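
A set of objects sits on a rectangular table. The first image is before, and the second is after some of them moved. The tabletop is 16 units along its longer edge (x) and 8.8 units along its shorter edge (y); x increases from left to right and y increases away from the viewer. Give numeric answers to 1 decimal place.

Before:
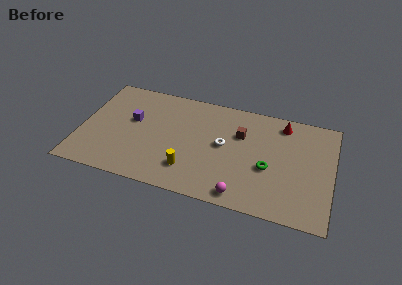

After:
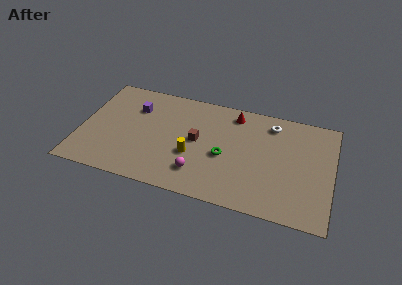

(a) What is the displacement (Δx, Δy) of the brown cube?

(-2.7, -1.3)

The brown cube was at about (10.1, 5.9) and moved to about (7.4, 4.6).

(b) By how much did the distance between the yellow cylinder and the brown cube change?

-3.5

Before: roughly 4.8 units apart; after: 1.3. That's 3.5 units closer together.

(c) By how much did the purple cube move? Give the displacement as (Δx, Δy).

(0.1, 1.1)

The purple cube started near (3.2, 5.2) and ended near (3.3, 6.3).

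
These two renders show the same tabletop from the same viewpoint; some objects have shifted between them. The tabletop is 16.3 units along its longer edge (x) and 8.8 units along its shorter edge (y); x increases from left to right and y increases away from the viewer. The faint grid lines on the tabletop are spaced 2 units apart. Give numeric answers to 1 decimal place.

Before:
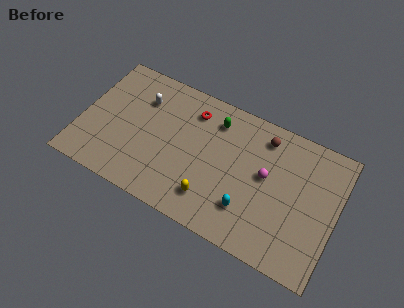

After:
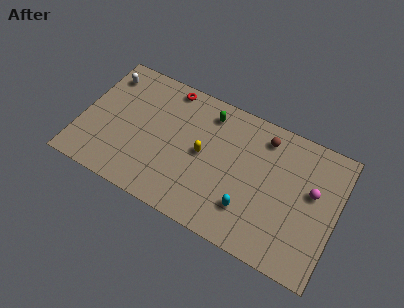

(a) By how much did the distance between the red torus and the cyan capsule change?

+1.8

The distance was about 6.3 in the first image and 8.1 in the second, so they moved 1.8 units further apart.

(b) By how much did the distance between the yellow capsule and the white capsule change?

+0.4

They were about 6.8 units apart before and 7.2 after — 0.4 units further apart.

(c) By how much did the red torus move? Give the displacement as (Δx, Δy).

(-1.7, 0.9)

The red torus started near (6.8, 7.0) and ended near (5.1, 7.9).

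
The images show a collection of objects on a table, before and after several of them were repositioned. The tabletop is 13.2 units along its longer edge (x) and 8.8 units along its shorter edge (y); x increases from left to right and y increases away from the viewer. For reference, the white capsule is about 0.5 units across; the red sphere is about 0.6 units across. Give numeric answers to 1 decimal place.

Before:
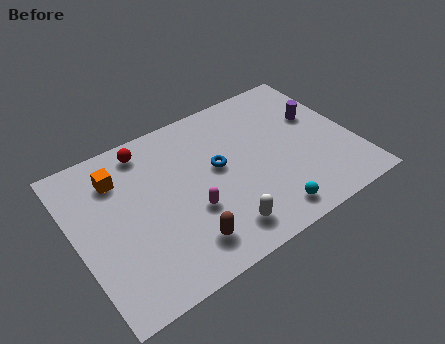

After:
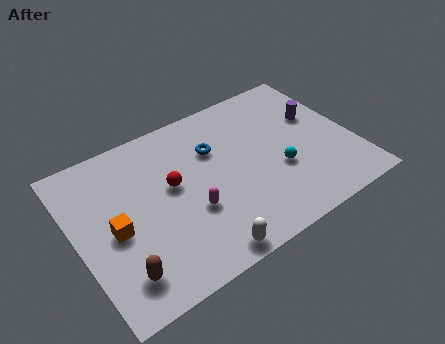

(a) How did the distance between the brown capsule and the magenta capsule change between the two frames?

+2.3

They were about 1.6 units apart before and 3.9 after — 2.3 units further apart.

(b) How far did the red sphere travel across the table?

2.7

The red sphere was near (3.8, 7.6) before and (4.6, 5.0) after, so it travelled √(0.8² + 2.6²) ≈ 2.7 units.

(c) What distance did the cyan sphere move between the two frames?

2.3

From (8.5, 1.2) to (9.5, 3.3), the cyan sphere covered √(1.0² + 2.1²) ≈ 2.3 units.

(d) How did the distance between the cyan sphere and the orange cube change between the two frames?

-0.5

They were about 8.3 units apart before and 7.8 after — 0.5 units closer together.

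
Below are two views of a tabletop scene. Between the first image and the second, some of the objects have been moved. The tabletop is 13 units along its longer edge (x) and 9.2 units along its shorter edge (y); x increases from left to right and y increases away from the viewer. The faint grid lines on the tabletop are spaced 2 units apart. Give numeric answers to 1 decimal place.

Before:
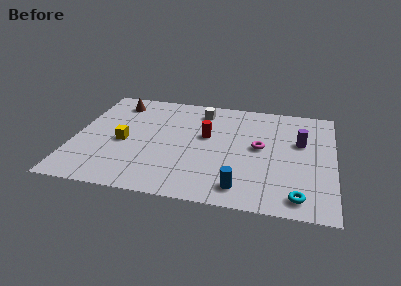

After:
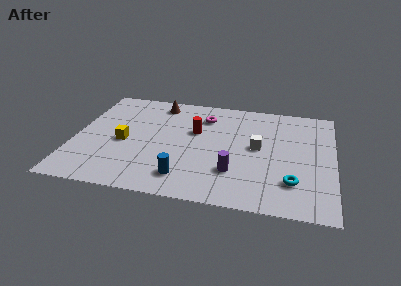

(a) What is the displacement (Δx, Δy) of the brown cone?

(2.1, 0.3)

From the two frames, the brown cone sits at roughly (1.9, 7.6) before and (4.0, 7.9) after.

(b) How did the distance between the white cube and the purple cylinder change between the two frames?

-2.9

The distance was about 5.4 in the first image and 2.5 in the second, so they moved 2.9 units closer together.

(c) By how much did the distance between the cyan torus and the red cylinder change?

-0.3

They were about 6.3 units apart before and 6.0 after — 0.3 units closer together.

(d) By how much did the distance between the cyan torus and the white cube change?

-5.0

They were about 8.2 units apart before and 3.2 after — 5.0 units closer together.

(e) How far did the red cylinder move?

0.7

The red cylinder moved from about (6.6, 5.4) to (6.0, 5.7), a distance of √(0.6² + 0.3²) ≈ 0.7.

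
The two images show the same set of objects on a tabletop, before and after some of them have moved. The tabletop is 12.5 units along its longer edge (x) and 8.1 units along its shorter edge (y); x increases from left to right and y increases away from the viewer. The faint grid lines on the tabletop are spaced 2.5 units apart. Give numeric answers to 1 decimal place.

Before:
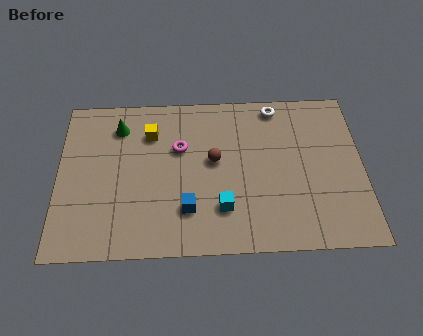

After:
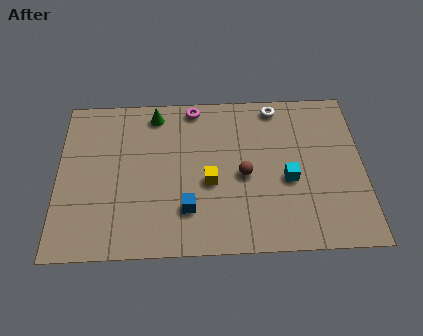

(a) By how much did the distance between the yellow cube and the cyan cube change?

-1.7

The distance was about 4.9 in the first image and 3.2 in the second, so they moved 1.7 units closer together.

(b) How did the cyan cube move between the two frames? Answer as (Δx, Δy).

(2.7, 1.3)

The cyan cube started near (6.7, 2.1) and ended near (9.4, 3.4).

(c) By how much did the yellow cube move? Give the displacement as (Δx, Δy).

(2.4, -2.6)

The yellow cube started near (3.8, 6.0) and ended near (6.2, 3.4).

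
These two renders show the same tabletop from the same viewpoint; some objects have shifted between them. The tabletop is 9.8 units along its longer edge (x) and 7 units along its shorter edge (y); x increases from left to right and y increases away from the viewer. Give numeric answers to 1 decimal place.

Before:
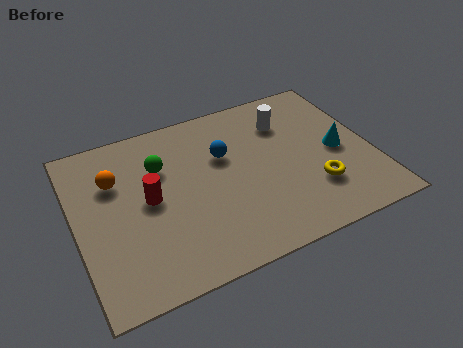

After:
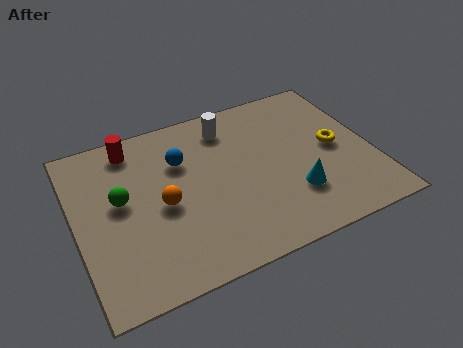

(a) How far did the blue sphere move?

1.4

From (5.0, 4.5) to (3.6, 4.8), the blue sphere covered √(1.4² + 0.3²) ≈ 1.4 units.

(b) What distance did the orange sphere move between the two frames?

2.1

The orange sphere was near (1.4, 4.8) before and (2.8, 3.2) after, so it travelled √(1.4² + 1.6²) ≈ 2.1 units.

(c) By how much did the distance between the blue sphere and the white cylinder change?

-0.4

Before: roughly 2.3 units apart; after: 1.9. That's 0.4 units closer together.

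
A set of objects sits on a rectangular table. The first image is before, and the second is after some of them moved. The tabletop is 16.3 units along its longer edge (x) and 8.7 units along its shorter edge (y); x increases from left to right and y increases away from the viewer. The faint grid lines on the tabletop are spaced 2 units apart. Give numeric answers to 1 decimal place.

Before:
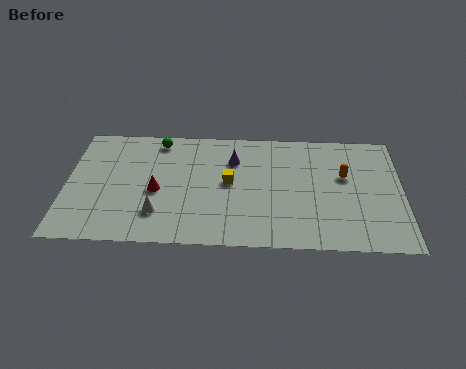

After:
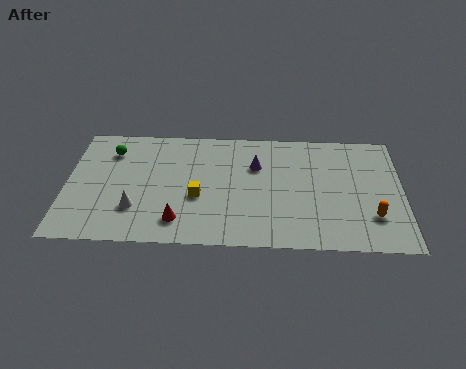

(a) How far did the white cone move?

1.1

The white cone moved from about (4.5, 2.2) to (3.4, 2.5), a distance of √(1.1² + 0.3²) ≈ 1.1.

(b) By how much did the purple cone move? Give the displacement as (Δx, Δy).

(1.1, -0.4)

From the two frames, the purple cone sits at roughly (8.1, 6.3) before and (9.2, 5.9) after.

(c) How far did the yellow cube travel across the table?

1.9

The yellow cube moved from about (7.9, 4.6) to (6.4, 3.5), a distance of √(1.5² + 1.1²) ≈ 1.9.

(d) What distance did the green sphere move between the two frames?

2.5

The green sphere moved from about (4.4, 7.6) to (2.1, 6.7), a distance of √(2.3² + 0.9²) ≈ 2.5.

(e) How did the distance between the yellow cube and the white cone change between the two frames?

-1.0

The distance was about 4.2 in the first image and 3.2 in the second, so they moved 1.0 units closer together.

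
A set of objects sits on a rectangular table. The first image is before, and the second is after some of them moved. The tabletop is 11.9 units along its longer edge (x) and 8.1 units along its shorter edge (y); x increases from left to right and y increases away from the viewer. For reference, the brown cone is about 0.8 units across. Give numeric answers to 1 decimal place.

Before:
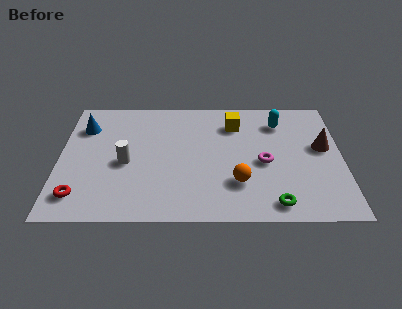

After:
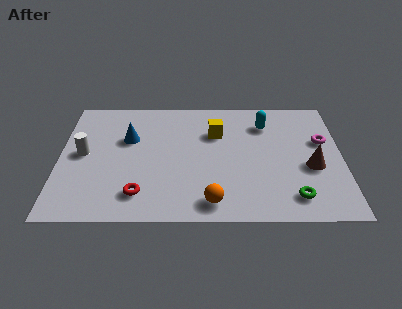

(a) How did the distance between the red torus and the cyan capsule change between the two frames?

-2.7

They were about 9.7 units apart before and 7.0 after — 2.7 units closer together.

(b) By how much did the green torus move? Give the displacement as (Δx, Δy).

(0.8, 0.4)

The green torus started near (9.0, 1.0) and ended near (9.8, 1.4).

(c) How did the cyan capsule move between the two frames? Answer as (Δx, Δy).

(-0.6, -0.1)

From the two frames, the cyan capsule sits at roughly (9.3, 6.3) before and (8.7, 6.2) after.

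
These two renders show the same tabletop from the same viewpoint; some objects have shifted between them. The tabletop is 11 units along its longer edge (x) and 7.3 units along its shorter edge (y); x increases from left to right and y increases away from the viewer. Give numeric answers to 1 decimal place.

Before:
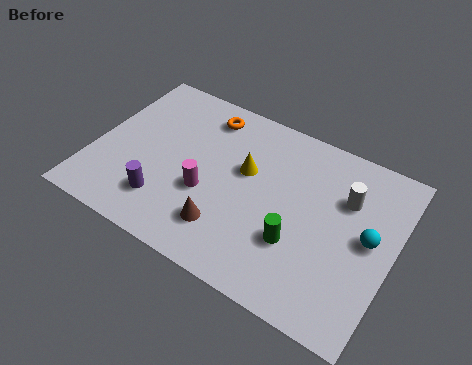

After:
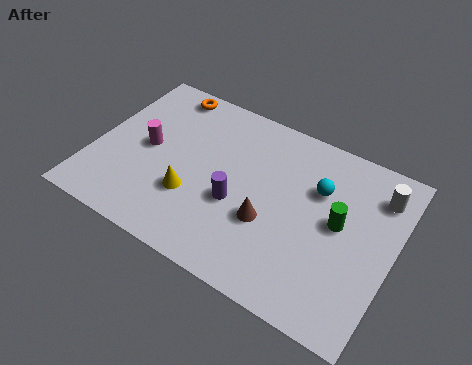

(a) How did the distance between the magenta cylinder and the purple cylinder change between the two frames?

+1.8

They were about 1.8 units apart before and 3.6 after — 1.8 units further apart.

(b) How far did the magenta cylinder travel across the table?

2.6

From (4.3, 2.8) to (1.9, 3.7), the magenta cylinder covered √(2.4² + 0.9²) ≈ 2.6 units.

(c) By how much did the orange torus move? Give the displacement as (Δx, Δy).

(-1.6, 0.4)

The orange torus started near (3.7, 6.1) and ended near (2.1, 6.5).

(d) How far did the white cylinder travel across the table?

1.3

The white cylinder moved from about (9.1, 5.0) to (10.2, 5.7), a distance of √(1.1² + 0.7²) ≈ 1.3.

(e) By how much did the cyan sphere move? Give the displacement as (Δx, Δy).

(-2.0, 1.1)

The cyan sphere was at about (10.1, 3.8) and moved to about (8.1, 4.9).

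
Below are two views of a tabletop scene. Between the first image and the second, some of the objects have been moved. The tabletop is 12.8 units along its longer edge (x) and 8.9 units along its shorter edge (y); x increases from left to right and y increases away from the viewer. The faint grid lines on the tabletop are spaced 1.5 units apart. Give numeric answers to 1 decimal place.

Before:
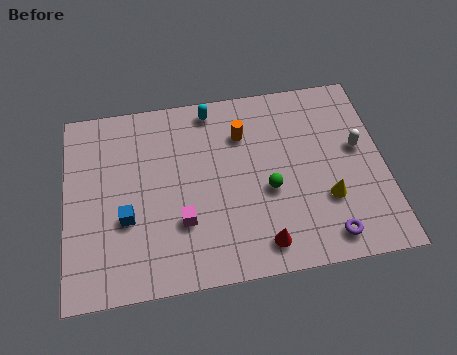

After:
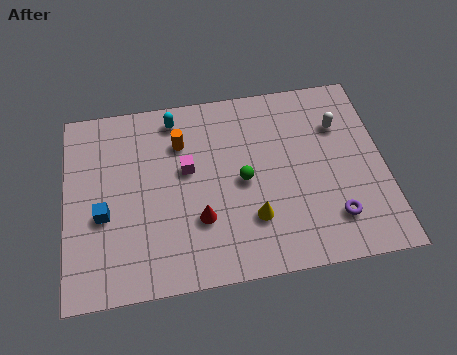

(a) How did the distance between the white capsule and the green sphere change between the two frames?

+0.5

Before: roughly 4.0 units apart; after: 4.5. That's 0.5 units further apart.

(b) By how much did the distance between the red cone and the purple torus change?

+2.8

They were about 2.6 units apart before and 5.4 after — 2.8 units further apart.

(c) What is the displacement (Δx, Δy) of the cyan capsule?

(-1.5, -0.2)

The cyan capsule was at about (6.0, 7.9) and moved to about (4.5, 7.7).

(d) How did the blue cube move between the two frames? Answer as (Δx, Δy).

(-0.9, 0.3)

From the two frames, the blue cube sits at roughly (2.4, 3.3) before and (1.5, 3.6) after.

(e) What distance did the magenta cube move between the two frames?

2.4

The magenta cube was near (4.6, 2.8) before and (4.9, 5.2) after, so it travelled √(0.3² + 2.4²) ≈ 2.4 units.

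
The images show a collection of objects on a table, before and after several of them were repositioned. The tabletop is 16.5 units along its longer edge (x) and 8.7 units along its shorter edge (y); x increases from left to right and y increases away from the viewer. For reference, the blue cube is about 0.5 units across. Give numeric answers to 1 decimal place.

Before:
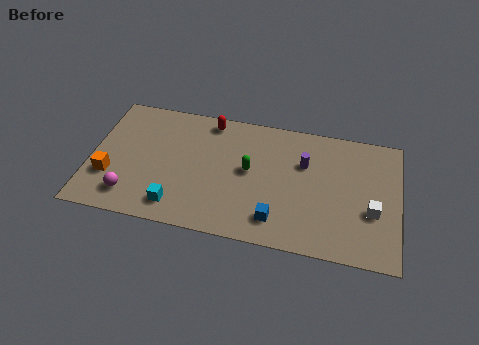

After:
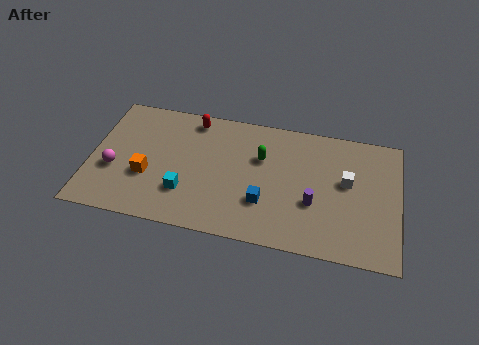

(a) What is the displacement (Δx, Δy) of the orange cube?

(2.0, 0.4)

From the two frames, the orange cube sits at roughly (1.1, 2.8) before and (3.1, 3.2) after.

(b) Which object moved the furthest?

the purple cylinder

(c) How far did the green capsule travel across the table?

1.2

The green capsule moved from about (8.5, 4.7) to (9.1, 5.7), a distance of √(0.6² + 1.0²) ≈ 1.2.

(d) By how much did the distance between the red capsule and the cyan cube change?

-1.3

They were about 6.4 units apart before and 5.1 after — 1.3 units closer together.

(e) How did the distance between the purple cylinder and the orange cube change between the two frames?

-1.8

They were about 10.7 units apart before and 8.9 after — 1.8 units closer together.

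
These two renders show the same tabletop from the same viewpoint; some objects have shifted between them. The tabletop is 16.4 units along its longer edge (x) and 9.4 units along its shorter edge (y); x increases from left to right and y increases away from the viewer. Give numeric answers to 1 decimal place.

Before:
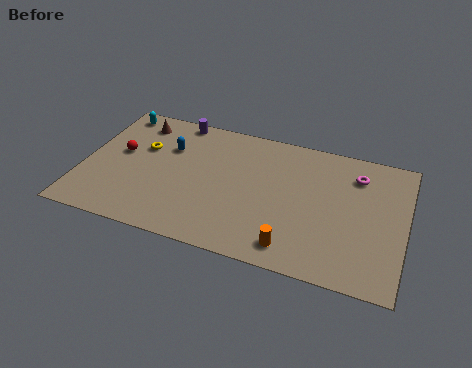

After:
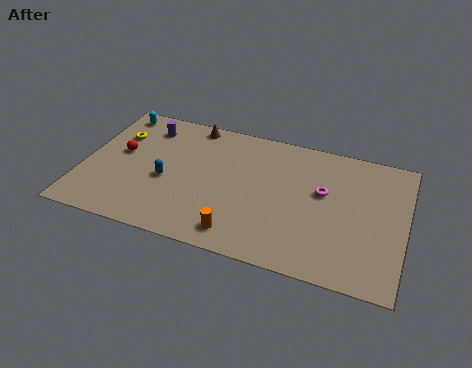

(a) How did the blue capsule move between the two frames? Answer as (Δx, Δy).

(0.1, -2.4)

The blue capsule was at about (4.2, 6.4) and moved to about (4.3, 4.0).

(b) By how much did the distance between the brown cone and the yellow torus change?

+2.3

Before: roughly 1.9 units apart; after: 4.2. That's 2.3 units further apart.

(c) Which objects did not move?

the red sphere and the cyan capsule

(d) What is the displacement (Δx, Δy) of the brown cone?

(2.8, 0.7)

The brown cone was at about (2.4, 7.8) and moved to about (5.2, 8.5).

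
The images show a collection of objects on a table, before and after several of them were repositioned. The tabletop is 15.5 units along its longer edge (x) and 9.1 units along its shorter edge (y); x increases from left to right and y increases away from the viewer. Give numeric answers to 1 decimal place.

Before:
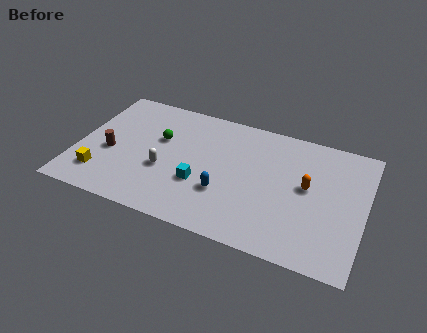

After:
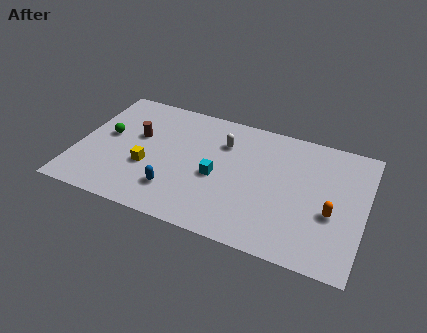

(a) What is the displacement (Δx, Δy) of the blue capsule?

(-2.6, -0.8)

The blue capsule started near (8.1, 3.0) and ended near (5.5, 2.2).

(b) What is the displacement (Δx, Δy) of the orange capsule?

(1.4, -1.4)

From the two frames, the orange capsule sits at roughly (12.4, 5.0) before and (13.8, 3.6) after.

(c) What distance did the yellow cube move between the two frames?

2.8

The yellow cube moved from about (1.5, 2.0) to (3.9, 3.4), a distance of √(2.4² + 1.4²) ≈ 2.8.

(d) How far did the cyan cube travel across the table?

1.1

The cyan cube moved from about (6.8, 3.2) to (7.6, 4.0), a distance of √(0.8² + 0.8²) ≈ 1.1.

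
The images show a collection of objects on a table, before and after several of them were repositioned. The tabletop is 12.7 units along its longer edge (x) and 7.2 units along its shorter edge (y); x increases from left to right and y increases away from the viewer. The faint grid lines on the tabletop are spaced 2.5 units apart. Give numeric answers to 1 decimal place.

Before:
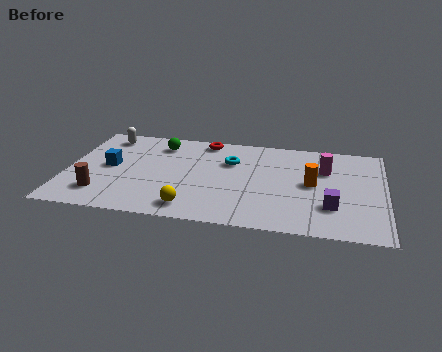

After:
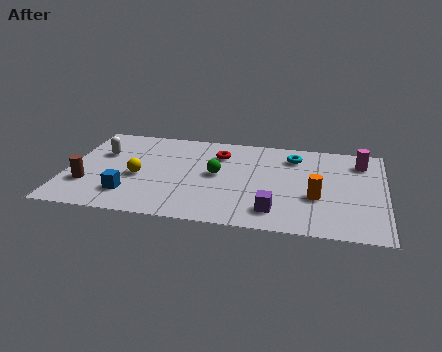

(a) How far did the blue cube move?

2.2

The blue cube was near (1.7, 3.7) before and (2.6, 1.7) after, so it travelled √(0.9² + 2.0²) ≈ 2.2 units.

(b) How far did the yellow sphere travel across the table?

3.0

From (5.1, 1.1) to (2.9, 3.1), the yellow sphere covered √(2.2² + 2.0²) ≈ 3.0 units.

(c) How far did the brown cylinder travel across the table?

0.8

From (1.5, 1.6) to (0.9, 2.2), the brown cylinder covered √(0.6² + 0.6²) ≈ 0.8 units.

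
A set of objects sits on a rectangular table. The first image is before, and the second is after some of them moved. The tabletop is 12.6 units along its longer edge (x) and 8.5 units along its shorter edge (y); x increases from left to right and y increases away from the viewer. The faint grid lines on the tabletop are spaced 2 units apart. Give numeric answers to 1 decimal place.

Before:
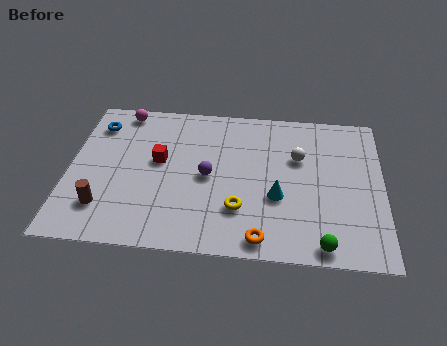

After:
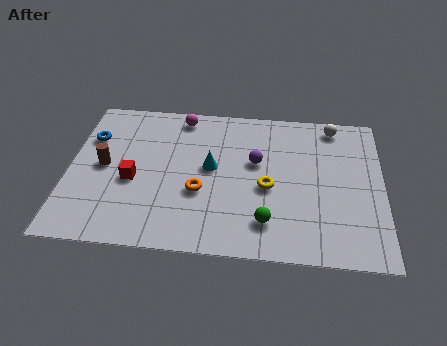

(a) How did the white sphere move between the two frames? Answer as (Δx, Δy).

(1.4, 2.0)

The white sphere started near (9.2, 5.5) and ended near (10.6, 7.5).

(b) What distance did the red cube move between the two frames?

1.6

The red cube was near (3.6, 4.8) before and (2.6, 3.6) after, so it travelled √(1.0² + 1.2²) ≈ 1.6 units.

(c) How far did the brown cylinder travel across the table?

2.3

The brown cylinder was near (1.5, 2.0) before and (1.4, 4.3) after, so it travelled √(0.1² + 2.3²) ≈ 2.3 units.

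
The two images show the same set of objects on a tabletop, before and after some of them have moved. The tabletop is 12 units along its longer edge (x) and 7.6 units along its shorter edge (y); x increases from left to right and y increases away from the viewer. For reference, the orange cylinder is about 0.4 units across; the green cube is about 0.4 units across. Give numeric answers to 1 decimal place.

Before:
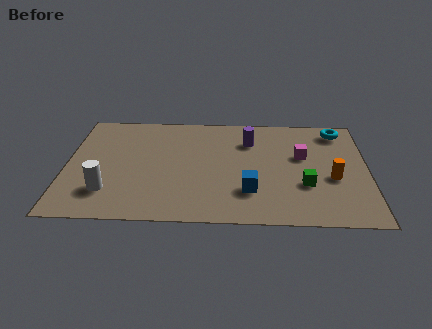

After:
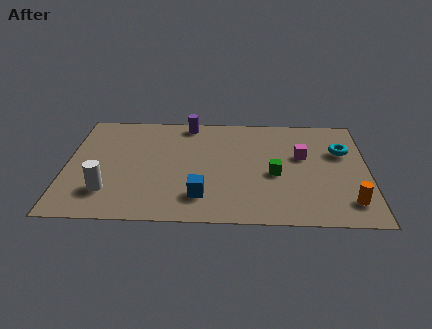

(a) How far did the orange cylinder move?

1.7

The orange cylinder moved from about (10.6, 3.1) to (11.2, 1.5), a distance of √(0.6² + 1.6²) ≈ 1.7.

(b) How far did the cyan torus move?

1.5

From (10.9, 6.5) to (11.0, 5.0), the cyan torus covered √(0.1² + 1.5²) ≈ 1.5 units.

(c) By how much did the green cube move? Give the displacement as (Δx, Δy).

(-1.2, 0.7)

The green cube was at about (9.5, 2.6) and moved to about (8.3, 3.3).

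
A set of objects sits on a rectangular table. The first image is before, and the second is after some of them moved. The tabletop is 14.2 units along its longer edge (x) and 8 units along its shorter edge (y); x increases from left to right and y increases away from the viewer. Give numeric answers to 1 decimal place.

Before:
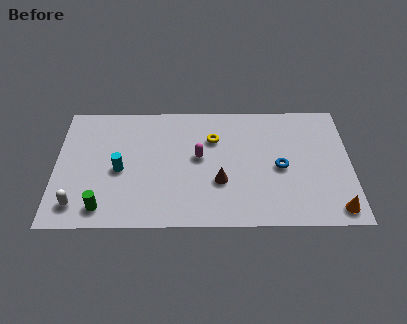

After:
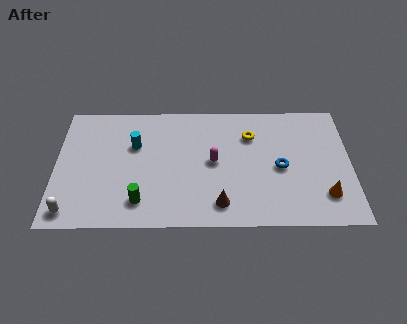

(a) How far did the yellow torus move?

1.8

The yellow torus moved from about (7.6, 5.6) to (9.4, 5.8), a distance of √(1.8² + 0.2²) ≈ 1.8.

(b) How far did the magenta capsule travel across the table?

0.8

The magenta capsule was near (6.9, 4.4) before and (7.6, 4.1) after, so it travelled √(0.7² + 0.3²) ≈ 0.8 units.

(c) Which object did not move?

the blue torus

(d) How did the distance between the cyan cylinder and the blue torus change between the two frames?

-0.5

They were about 7.7 units apart before and 7.2 after — 0.5 units closer together.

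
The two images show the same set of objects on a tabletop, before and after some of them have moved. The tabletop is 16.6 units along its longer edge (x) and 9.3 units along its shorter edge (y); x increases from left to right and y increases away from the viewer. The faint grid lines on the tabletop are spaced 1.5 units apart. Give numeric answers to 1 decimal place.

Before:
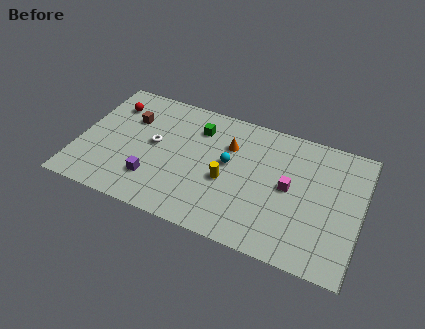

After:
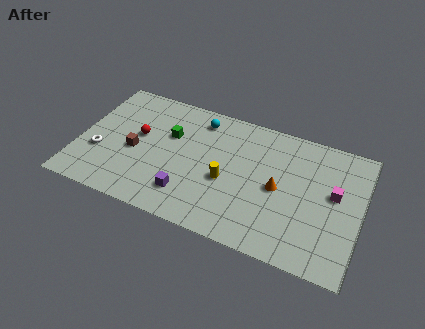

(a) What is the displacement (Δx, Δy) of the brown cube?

(0.5, -2.3)

The brown cube started near (2.8, 6.4) and ended near (3.3, 4.1).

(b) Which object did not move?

the yellow cylinder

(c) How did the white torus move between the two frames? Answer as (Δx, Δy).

(-3.1, -1.7)

The white torus started near (4.4, 5.0) and ended near (1.3, 3.3).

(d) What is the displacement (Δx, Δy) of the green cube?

(-1.6, -1.1)

The green cube was at about (6.8, 7.1) and moved to about (5.2, 6.0).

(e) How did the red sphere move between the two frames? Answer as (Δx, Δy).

(1.8, -1.8)

The red sphere started near (1.6, 7.1) and ended near (3.4, 5.3).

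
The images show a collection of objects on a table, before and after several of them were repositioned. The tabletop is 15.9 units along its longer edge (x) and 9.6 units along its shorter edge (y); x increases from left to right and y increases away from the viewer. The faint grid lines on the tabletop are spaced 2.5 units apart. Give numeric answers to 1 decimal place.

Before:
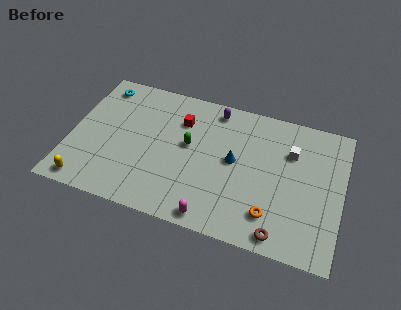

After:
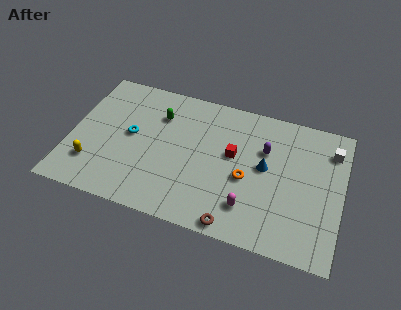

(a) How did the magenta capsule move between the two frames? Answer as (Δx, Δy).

(2.0, 1.3)

The magenta capsule started near (8.7, 0.9) and ended near (10.7, 2.2).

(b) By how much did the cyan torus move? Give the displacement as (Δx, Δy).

(2.1, -3.1)

The cyan torus started near (1.4, 8.2) and ended near (3.5, 5.1).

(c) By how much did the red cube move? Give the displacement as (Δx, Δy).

(3.2, -1.5)

The red cube was at about (6.3, 7.0) and moved to about (9.5, 5.5).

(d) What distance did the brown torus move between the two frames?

2.6

The brown torus was near (12.6, 1.0) before and (10.0, 0.8) after, so it travelled √(2.6² + 0.2²) ≈ 2.6 units.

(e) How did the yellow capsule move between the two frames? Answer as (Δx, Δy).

(0.2, 1.4)

From the two frames, the yellow capsule sits at roughly (1.3, 1.0) before and (1.5, 2.4) after.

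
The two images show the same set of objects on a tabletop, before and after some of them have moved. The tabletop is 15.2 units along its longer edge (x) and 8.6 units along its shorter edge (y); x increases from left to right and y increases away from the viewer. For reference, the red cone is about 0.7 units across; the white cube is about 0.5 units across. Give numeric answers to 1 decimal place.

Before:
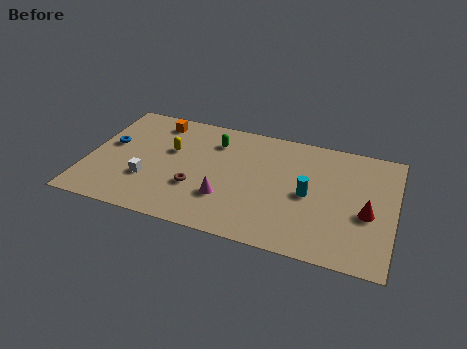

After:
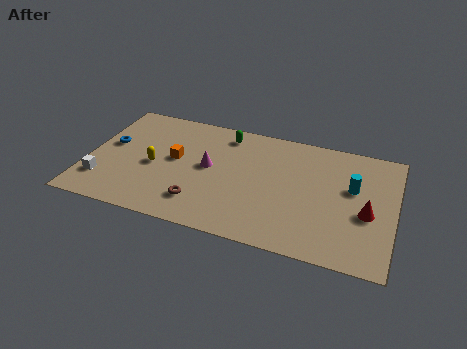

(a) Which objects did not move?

the red cone and the blue torus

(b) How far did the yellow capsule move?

1.6

From (4.0, 5.3) to (3.3, 3.9), the yellow capsule covered √(0.7² + 1.4²) ≈ 1.6 units.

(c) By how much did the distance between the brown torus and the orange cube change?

-1.8

Before: roughly 5.0 units apart; after: 3.2. That's 1.8 units closer together.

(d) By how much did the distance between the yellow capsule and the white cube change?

+0.3

The distance was about 2.7 in the first image and 3.0 in the second, so they moved 0.3 units further apart.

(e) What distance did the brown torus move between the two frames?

1.0

The brown torus moved from about (5.5, 2.9) to (5.8, 1.9), a distance of √(0.3² + 1.0²) ≈ 1.0.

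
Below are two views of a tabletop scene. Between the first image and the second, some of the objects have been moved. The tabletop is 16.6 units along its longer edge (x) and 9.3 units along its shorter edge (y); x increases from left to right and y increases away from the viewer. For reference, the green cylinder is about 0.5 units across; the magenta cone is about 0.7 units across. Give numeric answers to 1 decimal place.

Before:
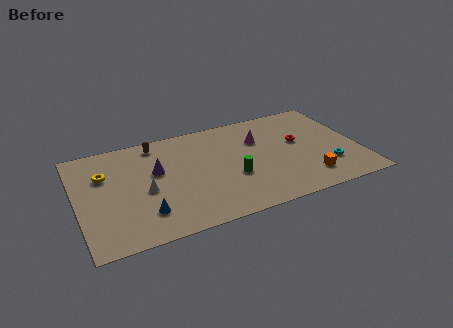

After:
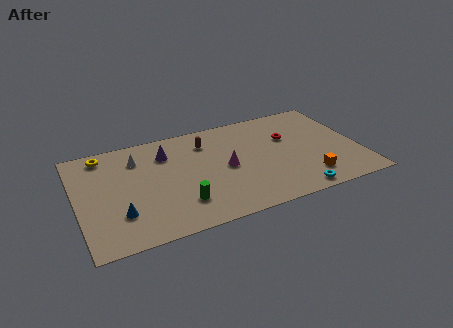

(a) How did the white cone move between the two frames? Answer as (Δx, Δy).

(-0.2, 3.0)

The white cone started near (3.9, 4.1) and ended near (3.7, 7.1).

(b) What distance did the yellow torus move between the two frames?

1.8

The yellow torus was near (1.7, 6.3) before and (1.8, 8.1) after, so it travelled √(0.1² + 1.8²) ≈ 1.8 units.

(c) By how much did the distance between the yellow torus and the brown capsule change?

+2.4

The distance was about 3.7 in the first image and 6.1 in the second, so they moved 2.4 units further apart.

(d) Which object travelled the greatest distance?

the green cylinder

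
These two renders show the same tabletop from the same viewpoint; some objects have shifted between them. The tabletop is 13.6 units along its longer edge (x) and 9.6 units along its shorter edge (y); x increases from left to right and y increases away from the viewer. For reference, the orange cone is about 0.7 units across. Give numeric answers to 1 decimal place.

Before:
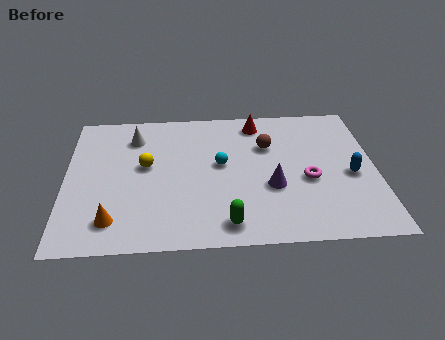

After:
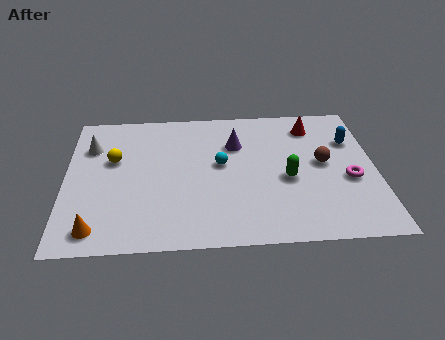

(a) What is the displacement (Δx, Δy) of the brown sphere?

(2.4, -1.4)

The brown sphere was at about (8.9, 6.5) and moved to about (11.3, 5.1).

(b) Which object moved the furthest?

the green capsule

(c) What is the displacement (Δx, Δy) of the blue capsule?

(0.1, 2.4)

From the two frames, the blue capsule sits at roughly (12.5, 4.2) before and (12.6, 6.6) after.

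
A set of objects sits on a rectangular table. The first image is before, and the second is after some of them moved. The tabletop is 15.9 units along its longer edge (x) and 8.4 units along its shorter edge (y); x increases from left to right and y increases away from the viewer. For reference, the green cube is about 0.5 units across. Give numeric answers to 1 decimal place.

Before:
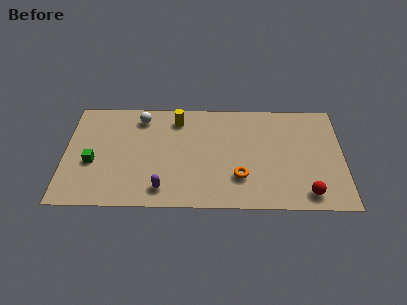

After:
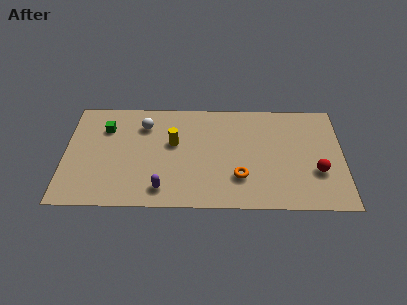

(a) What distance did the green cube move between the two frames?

2.8

From (1.6, 3.4) to (2.3, 6.1), the green cube covered √(0.7² + 2.7²) ≈ 2.8 units.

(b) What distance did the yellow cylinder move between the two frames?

1.9

From (6.4, 6.9) to (6.2, 5.0), the yellow cylinder covered √(0.2² + 1.9²) ≈ 1.9 units.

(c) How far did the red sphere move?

1.8

The red sphere was near (13.8, 1.2) before and (14.4, 2.9) after, so it travelled √(0.6² + 1.7²) ≈ 1.8 units.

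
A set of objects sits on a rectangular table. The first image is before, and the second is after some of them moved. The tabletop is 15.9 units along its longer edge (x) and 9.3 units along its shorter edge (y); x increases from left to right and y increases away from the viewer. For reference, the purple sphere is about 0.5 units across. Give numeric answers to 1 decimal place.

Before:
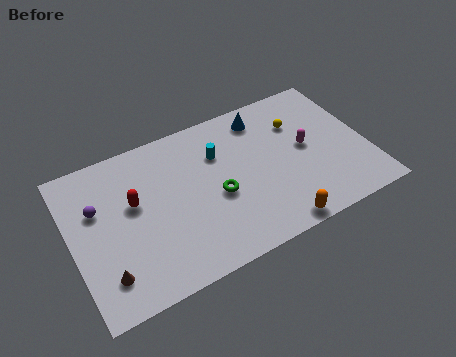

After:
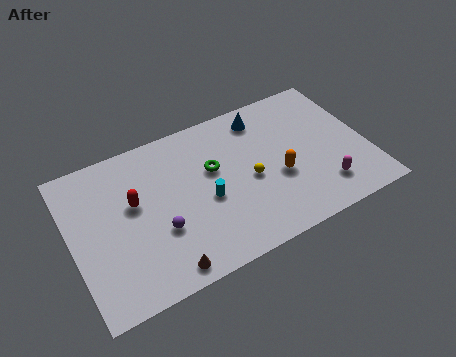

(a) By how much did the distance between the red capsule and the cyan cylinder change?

-0.8

The distance was about 4.8 in the first image and 4.0 in the second, so they moved 0.8 units closer together.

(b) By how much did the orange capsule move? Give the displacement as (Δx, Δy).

(0.6, 2.9)

The orange capsule was at about (10.4, 0.8) and moved to about (11.0, 3.7).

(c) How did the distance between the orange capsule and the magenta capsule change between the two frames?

-1.9

They were about 4.7 units apart before and 2.8 after — 1.9 units closer together.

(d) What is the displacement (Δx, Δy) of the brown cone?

(2.9, -1.0)

The brown cone started near (1.5, 2.0) and ended near (4.4, 1.0).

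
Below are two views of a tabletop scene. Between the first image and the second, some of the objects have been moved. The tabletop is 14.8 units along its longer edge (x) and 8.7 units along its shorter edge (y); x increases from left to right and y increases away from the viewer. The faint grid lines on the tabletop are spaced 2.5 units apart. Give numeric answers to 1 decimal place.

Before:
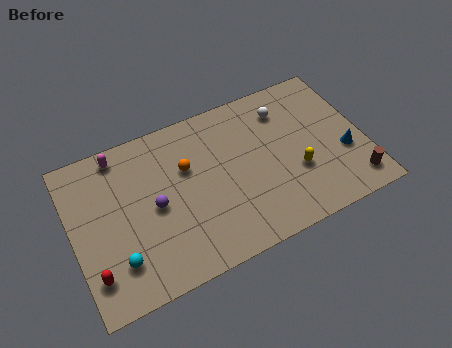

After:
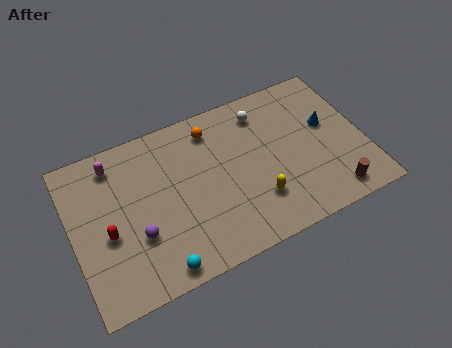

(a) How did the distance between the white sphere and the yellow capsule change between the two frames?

+1.1

Before: roughly 3.7 units apart; after: 4.8. That's 1.1 units further apart.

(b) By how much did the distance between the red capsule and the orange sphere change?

+0.4

Before: roughly 6.3 units apart; after: 6.7. That's 0.4 units further apart.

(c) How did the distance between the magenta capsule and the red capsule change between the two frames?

-2.4

Before: roughly 6.1 units apart; after: 3.7. That's 2.4 units closer together.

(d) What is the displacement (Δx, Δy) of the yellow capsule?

(-2.1, -0.7)

The yellow capsule started near (11.2, 3.1) and ended near (9.1, 2.4).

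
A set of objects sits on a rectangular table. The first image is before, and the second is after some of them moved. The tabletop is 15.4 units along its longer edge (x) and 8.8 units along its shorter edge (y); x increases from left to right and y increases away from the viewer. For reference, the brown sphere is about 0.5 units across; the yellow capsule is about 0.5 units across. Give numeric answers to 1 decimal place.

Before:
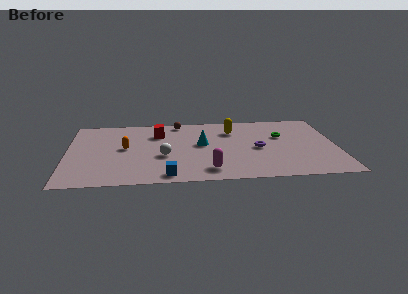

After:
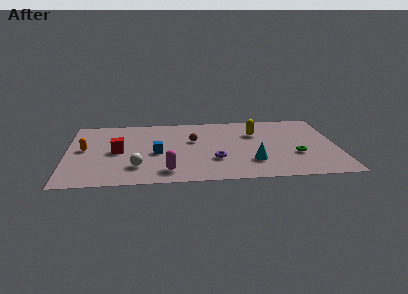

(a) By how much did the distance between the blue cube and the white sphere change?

-0.5

The distance was about 2.5 in the first image and 2.0 in the second, so they moved 0.5 units closer together.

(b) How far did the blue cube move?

3.0

The blue cube moved from about (5.7, 1.0) to (5.1, 3.9), a distance of √(0.6² + 2.9²) ≈ 3.0.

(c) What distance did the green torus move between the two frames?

2.6

The green torus was near (12.3, 5.6) before and (13.0, 3.1) after, so it travelled √(0.7² + 2.5²) ≈ 2.6 units.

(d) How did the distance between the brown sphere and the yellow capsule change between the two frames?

+0.3

They were about 3.4 units apart before and 3.7 after — 0.3 units further apart.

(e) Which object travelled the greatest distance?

the cyan cone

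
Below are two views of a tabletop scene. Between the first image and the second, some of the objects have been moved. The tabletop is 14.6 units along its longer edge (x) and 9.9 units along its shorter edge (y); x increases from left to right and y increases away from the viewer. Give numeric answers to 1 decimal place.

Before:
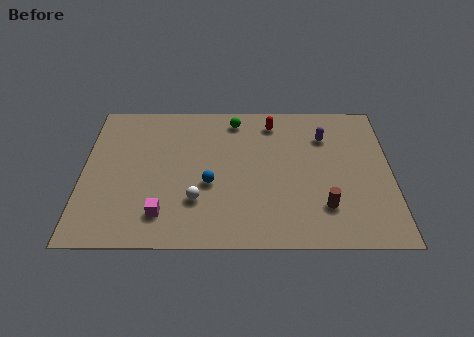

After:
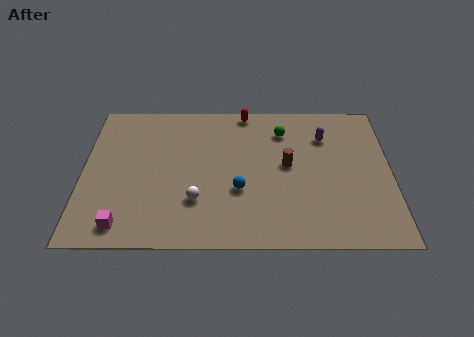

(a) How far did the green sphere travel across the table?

2.4

The green sphere moved from about (7.2, 8.5) to (9.5, 7.7), a distance of √(2.3² + 0.8²) ≈ 2.4.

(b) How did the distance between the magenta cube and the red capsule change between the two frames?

+1.5

Before: roughly 8.2 units apart; after: 9.7. That's 1.5 units further apart.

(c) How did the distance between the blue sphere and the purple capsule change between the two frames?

-0.9

The distance was about 6.4 in the first image and 5.5 in the second, so they moved 0.9 units closer together.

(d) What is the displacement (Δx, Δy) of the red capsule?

(-1.3, 0.8)

The red capsule was at about (9.0, 8.3) and moved to about (7.7, 9.1).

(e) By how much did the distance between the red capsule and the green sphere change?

+0.5

The distance was about 1.8 in the first image and 2.3 in the second, so they moved 0.5 units further apart.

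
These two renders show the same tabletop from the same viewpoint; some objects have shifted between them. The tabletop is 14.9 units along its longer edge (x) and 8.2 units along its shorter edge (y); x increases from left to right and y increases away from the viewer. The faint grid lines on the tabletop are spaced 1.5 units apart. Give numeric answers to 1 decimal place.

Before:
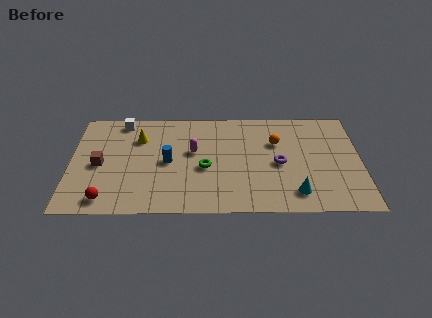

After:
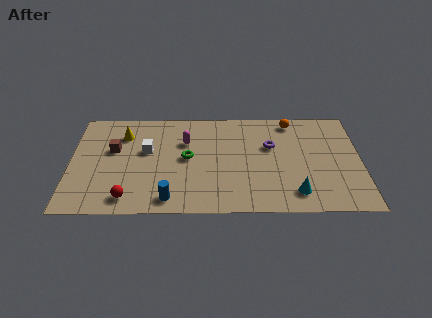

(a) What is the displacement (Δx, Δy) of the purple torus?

(-0.4, 1.4)

From the two frames, the purple torus sits at roughly (10.7, 3.8) before and (10.3, 5.2) after.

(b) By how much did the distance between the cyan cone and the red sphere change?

-1.1

Before: roughly 9.6 units apart; after: 8.5. That's 1.1 units closer together.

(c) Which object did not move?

the cyan cone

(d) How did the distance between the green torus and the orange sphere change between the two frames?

+1.9

Before: roughly 4.2 units apart; after: 6.1. That's 1.9 units further apart.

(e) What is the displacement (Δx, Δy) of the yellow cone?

(-0.8, 0.3)

From the two frames, the yellow cone sits at roughly (3.5, 5.9) before and (2.7, 6.2) after.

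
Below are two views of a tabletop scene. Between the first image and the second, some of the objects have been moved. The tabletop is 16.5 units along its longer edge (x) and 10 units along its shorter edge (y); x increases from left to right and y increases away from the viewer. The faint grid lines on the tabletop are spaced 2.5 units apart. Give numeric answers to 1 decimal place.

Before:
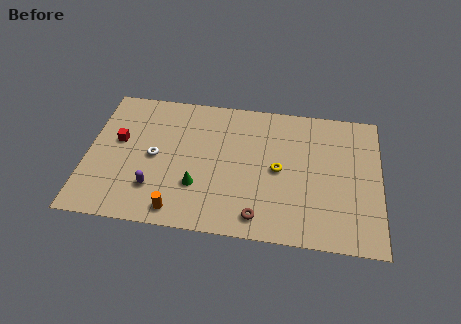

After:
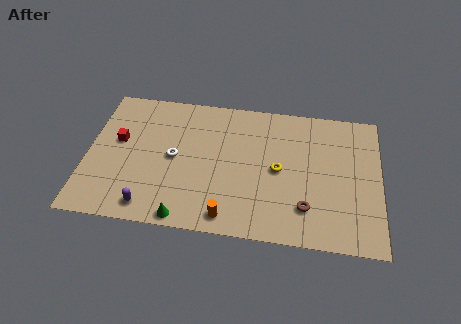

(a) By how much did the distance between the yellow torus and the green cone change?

+1.7

Before: roughly 4.8 units apart; after: 6.5. That's 1.7 units further apart.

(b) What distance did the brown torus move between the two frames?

2.8

The brown torus moved from about (9.8, 1.4) to (12.4, 2.4), a distance of √(2.6² + 1.0²) ≈ 2.8.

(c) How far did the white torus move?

1.1

The white torus moved from about (3.8, 4.9) to (4.9, 5.0), a distance of √(1.1² + 0.1²) ≈ 1.1.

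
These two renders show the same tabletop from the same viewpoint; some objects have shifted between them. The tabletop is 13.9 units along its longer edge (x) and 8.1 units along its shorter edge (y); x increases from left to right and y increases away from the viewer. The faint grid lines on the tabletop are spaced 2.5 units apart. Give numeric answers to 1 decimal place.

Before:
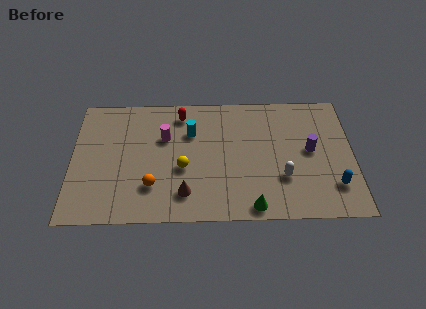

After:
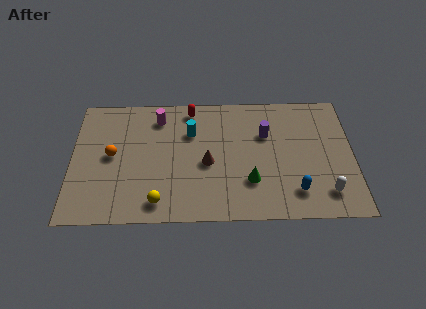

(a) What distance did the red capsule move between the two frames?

0.6

From (5.4, 6.8) to (5.9, 7.1), the red capsule covered √(0.5² + 0.3²) ≈ 0.6 units.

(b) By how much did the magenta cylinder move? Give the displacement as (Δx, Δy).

(-0.3, 1.3)

From the two frames, the magenta cylinder sits at roughly (4.6, 5.3) before and (4.3, 6.6) after.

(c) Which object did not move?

the cyan cylinder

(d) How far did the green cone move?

1.6

The green cone moved from about (8.9, 0.8) to (8.8, 2.4), a distance of √(0.1² + 1.6²) ≈ 1.6.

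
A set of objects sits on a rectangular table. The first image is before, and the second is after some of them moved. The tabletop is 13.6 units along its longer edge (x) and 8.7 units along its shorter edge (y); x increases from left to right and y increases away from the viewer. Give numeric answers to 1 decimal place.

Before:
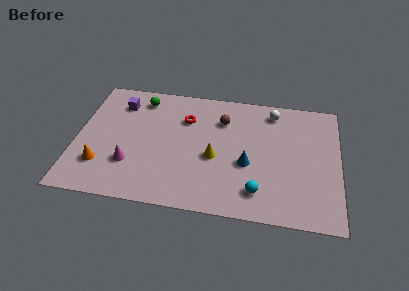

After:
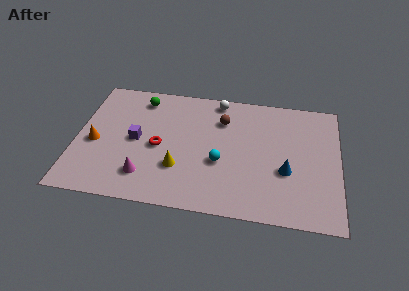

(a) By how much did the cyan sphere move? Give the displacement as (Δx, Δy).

(-2.0, 1.7)

From the two frames, the cyan sphere sits at roughly (9.5, 1.7) before and (7.5, 3.4) after.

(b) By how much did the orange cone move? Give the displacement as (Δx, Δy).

(-0.4, 1.5)

From the two frames, the orange cone sits at roughly (1.4, 2.3) before and (1.0, 3.8) after.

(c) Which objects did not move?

the brown sphere and the green sphere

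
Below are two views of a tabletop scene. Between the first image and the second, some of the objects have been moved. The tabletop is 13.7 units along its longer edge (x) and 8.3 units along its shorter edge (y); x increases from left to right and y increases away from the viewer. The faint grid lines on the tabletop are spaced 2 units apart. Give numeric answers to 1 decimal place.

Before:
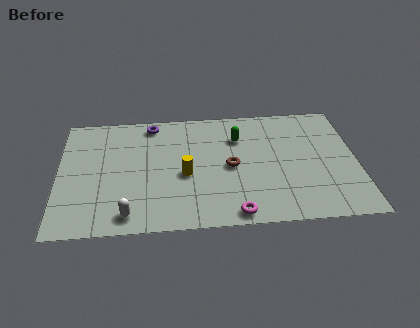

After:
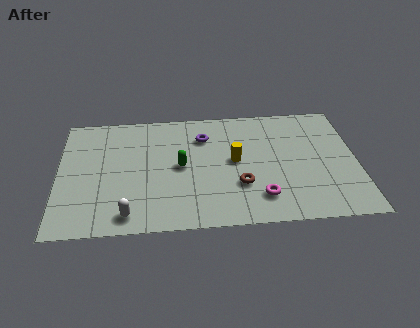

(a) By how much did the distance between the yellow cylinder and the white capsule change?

+2.3

They were about 3.6 units apart before and 5.9 after — 2.3 units further apart.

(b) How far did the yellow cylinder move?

2.4

The yellow cylinder was near (5.8, 3.6) before and (8.1, 4.4) after, so it travelled √(2.3² + 0.8²) ≈ 2.4 units.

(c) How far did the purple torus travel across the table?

2.6

The purple torus moved from about (4.3, 7.3) to (6.7, 6.2), a distance of √(2.4² + 1.1²) ≈ 2.6.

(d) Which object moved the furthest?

the green capsule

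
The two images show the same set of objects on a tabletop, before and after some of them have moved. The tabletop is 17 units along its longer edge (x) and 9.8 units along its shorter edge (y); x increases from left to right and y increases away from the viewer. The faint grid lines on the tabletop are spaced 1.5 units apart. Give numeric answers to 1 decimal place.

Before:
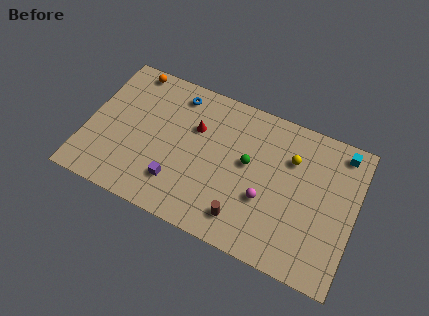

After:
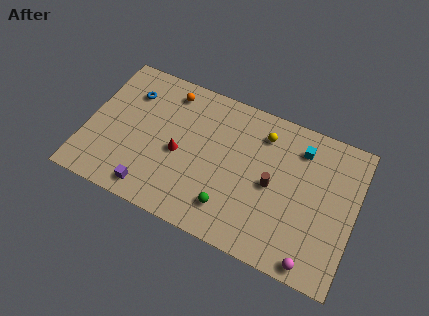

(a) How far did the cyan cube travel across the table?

2.6

From (15.8, 8.6) to (13.3, 7.8), the cyan cube covered √(2.5² + 0.8²) ≈ 2.6 units.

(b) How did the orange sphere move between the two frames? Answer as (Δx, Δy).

(2.6, -0.6)

The orange sphere started near (2.2, 8.9) and ended near (4.8, 8.3).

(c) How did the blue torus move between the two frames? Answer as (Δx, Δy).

(-2.9, -1.0)

From the two frames, the blue torus sits at roughly (5.3, 8.3) before and (2.4, 7.3) after.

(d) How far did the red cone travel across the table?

2.2

From (6.7, 6.5) to (5.9, 4.4), the red cone covered √(0.8² + 2.1²) ≈ 2.2 units.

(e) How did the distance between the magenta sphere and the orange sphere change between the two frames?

+1.7

They were about 10.7 units apart before and 12.4 after — 1.7 units further apart.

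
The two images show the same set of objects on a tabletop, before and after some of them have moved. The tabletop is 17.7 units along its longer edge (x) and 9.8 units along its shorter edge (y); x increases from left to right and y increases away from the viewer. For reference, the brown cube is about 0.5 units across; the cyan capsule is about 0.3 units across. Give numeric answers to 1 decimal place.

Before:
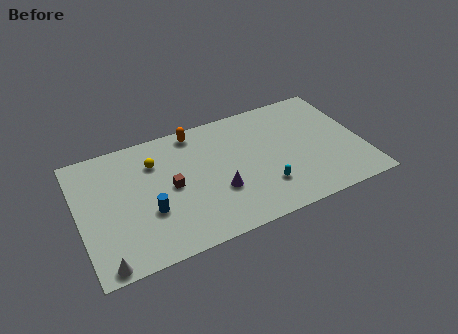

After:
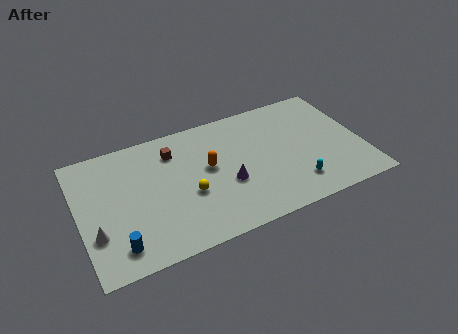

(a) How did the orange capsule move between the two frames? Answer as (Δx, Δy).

(0.5, -3.2)

The orange capsule was at about (7.6, 8.7) and moved to about (8.1, 5.5).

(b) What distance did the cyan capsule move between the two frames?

2.0

From (11.3, 2.6) to (13.2, 2.1), the cyan capsule covered √(1.9² + 0.5²) ≈ 2.0 units.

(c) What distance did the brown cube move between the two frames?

2.7

The brown cube moved from about (5.7, 4.9) to (6.1, 7.6), a distance of √(0.4² + 2.7²) ≈ 2.7.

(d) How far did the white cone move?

2.3

The white cone was near (1.2, 0.8) before and (0.9, 3.1) after, so it travelled √(0.3² + 2.3²) ≈ 2.3 units.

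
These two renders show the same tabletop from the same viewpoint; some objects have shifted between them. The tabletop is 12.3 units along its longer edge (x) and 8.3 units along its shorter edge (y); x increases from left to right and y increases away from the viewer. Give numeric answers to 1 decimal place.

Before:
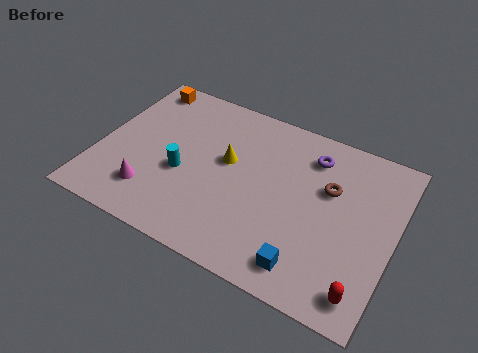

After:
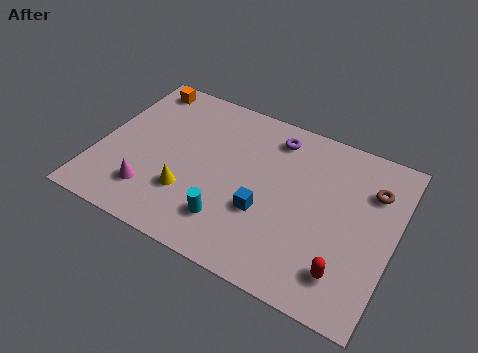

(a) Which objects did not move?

the magenta cone and the orange cube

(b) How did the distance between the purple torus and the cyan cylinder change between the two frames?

-0.8

The distance was about 5.9 in the first image and 5.1 in the second, so they moved 0.8 units closer together.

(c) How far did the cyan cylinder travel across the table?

2.7

The cyan cylinder was near (3.6, 3.4) before and (5.8, 1.9) after, so it travelled √(2.2² + 1.5²) ≈ 2.7 units.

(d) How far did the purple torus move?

1.6

The purple torus was near (8.6, 6.6) before and (7.0, 6.9) after, so it travelled √(1.6² + 0.3²) ≈ 1.6 units.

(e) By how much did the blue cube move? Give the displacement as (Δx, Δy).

(-2.0, 1.7)

The blue cube started near (9.1, 1.3) and ended near (7.1, 3.0).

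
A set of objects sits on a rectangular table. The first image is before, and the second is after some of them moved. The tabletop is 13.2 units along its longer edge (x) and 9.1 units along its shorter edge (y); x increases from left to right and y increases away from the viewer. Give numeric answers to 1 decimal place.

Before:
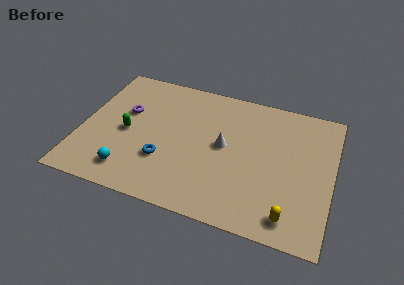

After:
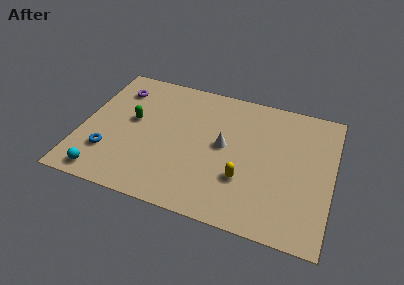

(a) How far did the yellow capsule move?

3.0

The yellow capsule was near (11.2, 1.3) before and (8.7, 2.9) after, so it travelled √(2.5² + 1.6²) ≈ 3.0 units.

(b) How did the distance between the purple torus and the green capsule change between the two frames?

+0.8

The distance was about 1.4 in the first image and 2.2 in the second, so they moved 0.8 units further apart.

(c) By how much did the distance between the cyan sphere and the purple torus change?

+2.1

They were about 4.0 units apart before and 6.1 after — 2.1 units further apart.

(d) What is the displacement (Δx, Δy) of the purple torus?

(-0.6, 1.5)

The purple torus started near (2.2, 5.6) and ended near (1.6, 7.1).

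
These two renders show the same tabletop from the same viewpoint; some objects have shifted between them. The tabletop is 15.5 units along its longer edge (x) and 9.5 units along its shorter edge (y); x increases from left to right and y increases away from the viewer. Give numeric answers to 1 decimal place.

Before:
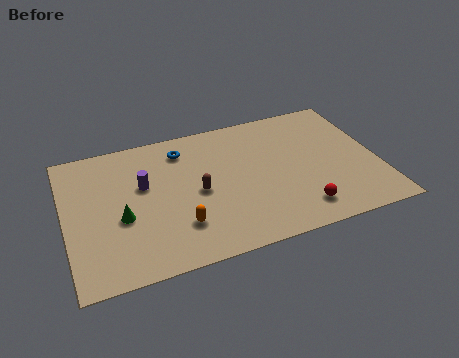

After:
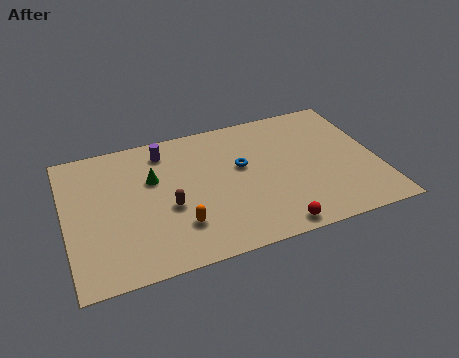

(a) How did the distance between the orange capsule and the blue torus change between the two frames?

-0.6

Before: roughly 5.2 units apart; after: 4.6. That's 0.6 units closer together.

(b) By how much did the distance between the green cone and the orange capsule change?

+0.7

The distance was about 3.0 in the first image and 3.7 in the second, so they moved 0.7 units further apart.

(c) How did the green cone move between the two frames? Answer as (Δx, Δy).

(1.7, 2.2)

The green cone started near (2.7, 3.9) and ended near (4.4, 6.1).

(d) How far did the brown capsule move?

1.6

The brown capsule was near (6.5, 4.5) before and (5.0, 3.9) after, so it travelled √(1.5² + 0.6²) ≈ 1.6 units.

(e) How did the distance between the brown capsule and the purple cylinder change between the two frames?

+1.1

Before: roughly 2.9 units apart; after: 4.0. That's 1.1 units further apart.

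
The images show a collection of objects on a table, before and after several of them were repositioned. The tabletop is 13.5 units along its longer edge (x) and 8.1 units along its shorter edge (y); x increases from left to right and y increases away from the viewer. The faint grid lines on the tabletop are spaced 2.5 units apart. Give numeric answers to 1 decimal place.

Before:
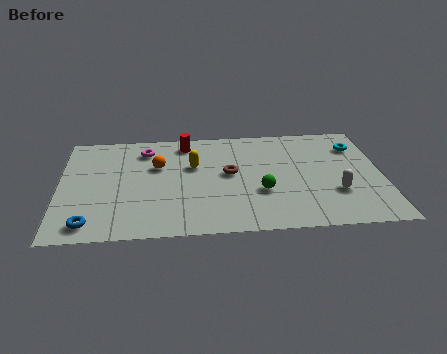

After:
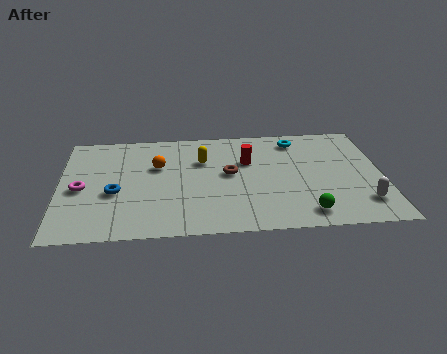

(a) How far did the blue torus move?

2.4

From (1.3, 1.1) to (2.3, 3.3), the blue torus covered √(1.0² + 2.2²) ≈ 2.4 units.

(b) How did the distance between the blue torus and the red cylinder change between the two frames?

-1.1

The distance was about 7.0 in the first image and 5.9 in the second, so they moved 1.1 units closer together.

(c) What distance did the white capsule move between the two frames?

1.4

The white capsule moved from about (11.5, 2.6) to (12.6, 1.8), a distance of √(1.1² + 0.8²) ≈ 1.4.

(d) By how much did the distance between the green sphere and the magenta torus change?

+3.6

The distance was about 6.0 in the first image and 9.6 in the second, so they moved 3.6 units further apart.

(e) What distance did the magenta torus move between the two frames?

3.9

From (3.6, 6.5) to (0.9, 3.7), the magenta torus covered √(2.7² + 2.8²) ≈ 3.9 units.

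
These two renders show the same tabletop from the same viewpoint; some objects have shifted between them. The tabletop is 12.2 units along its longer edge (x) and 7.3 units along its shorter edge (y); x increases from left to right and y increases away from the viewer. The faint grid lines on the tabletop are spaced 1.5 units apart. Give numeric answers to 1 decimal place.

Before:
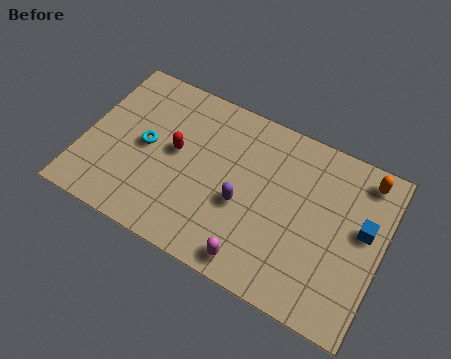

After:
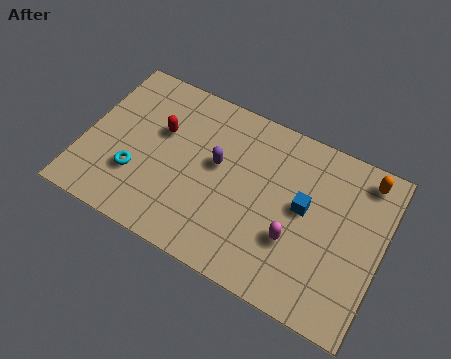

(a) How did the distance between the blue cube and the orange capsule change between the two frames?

+1.1

They were about 2.1 units apart before and 3.2 after — 1.1 units further apart.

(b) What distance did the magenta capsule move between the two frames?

2.1

From (7.4, 0.9) to (8.8, 2.5), the magenta capsule covered √(1.4² + 1.6²) ≈ 2.1 units.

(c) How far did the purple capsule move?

1.7

The purple capsule moved from about (6.6, 3.0) to (5.4, 4.2), a distance of √(1.2² + 1.2²) ≈ 1.7.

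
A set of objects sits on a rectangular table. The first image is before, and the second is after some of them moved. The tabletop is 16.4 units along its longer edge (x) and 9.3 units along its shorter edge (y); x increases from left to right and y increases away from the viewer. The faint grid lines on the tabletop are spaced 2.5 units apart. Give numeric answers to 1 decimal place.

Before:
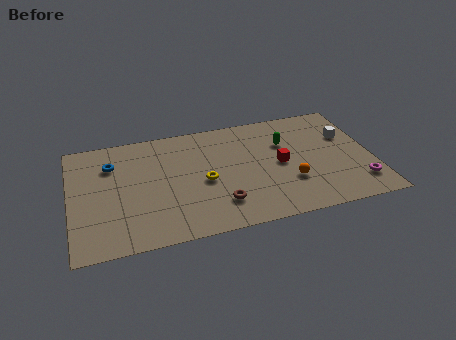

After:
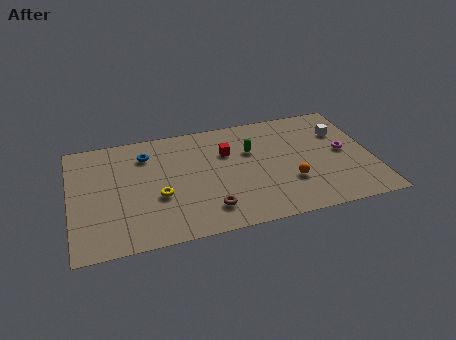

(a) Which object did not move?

the orange sphere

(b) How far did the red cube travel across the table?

3.3

The red cube was near (11.4, 4.6) before and (8.6, 6.3) after, so it travelled √(2.8² + 1.7²) ≈ 3.3 units.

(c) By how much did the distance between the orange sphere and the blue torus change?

-1.5

Before: roughly 10.2 units apart; after: 8.7. That's 1.5 units closer together.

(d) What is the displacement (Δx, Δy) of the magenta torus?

(-0.6, 2.8)

The magenta torus was at about (15.5, 2.0) and moved to about (14.9, 4.8).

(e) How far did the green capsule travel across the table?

1.9

The green capsule was near (11.8, 6.3) before and (9.9, 6.1) after, so it travelled √(1.9² + 0.2²) ≈ 1.9 units.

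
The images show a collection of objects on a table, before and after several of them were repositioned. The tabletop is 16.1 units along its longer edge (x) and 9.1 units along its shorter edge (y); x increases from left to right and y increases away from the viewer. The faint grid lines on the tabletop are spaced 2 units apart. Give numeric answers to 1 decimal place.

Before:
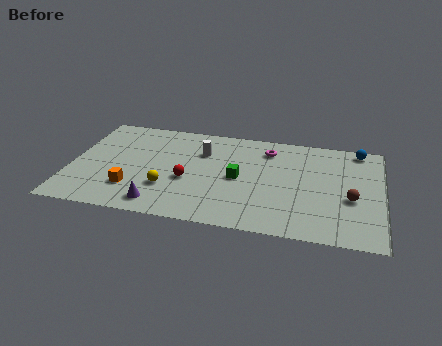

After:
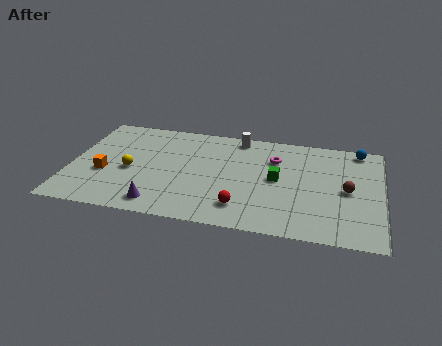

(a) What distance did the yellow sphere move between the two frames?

2.3

The yellow sphere moved from about (5.1, 2.8) to (3.1, 4.0), a distance of √(2.0² + 1.2²) ≈ 2.3.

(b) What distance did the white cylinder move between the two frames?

2.5

From (6.7, 6.4) to (8.5, 8.1), the white cylinder covered √(1.8² + 1.7²) ≈ 2.5 units.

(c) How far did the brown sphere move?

0.7

The brown sphere was near (14.5, 3.7) before and (14.3, 4.4) after, so it travelled √(0.2² + 0.7²) ≈ 0.7 units.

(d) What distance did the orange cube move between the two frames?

1.9

The orange cube moved from about (3.3, 2.4) to (1.8, 3.5), a distance of √(1.5² + 1.1²) ≈ 1.9.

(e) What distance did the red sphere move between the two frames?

3.4

From (6.1, 3.7) to (9.0, 1.9), the red sphere covered √(2.9² + 1.8²) ≈ 3.4 units.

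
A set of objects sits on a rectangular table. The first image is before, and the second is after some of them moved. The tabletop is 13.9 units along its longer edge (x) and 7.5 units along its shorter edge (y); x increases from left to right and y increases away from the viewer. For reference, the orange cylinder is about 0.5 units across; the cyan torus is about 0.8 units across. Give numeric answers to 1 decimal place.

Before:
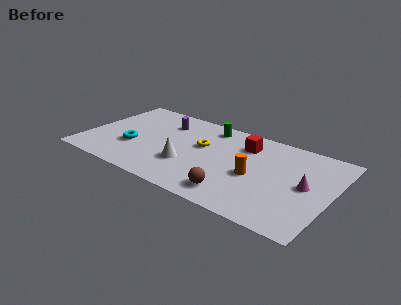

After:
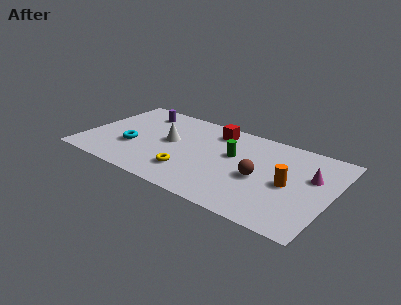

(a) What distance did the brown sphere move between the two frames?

2.3

The brown sphere moved from about (8.9, 1.3) to (10.0, 3.3), a distance of √(1.1² + 2.0²) ≈ 2.3.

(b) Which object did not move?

the cyan torus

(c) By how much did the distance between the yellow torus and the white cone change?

+0.6

The distance was about 2.1 in the first image and 2.7 in the second, so they moved 0.6 units further apart.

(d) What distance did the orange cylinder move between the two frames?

1.9

The orange cylinder was near (9.7, 3.3) before and (11.6, 3.5) after, so it travelled √(1.9² + 0.2²) ≈ 1.9 units.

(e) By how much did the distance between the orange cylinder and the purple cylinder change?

+3.3

Before: roughly 6.1 units apart; after: 9.4. That's 3.3 units further apart.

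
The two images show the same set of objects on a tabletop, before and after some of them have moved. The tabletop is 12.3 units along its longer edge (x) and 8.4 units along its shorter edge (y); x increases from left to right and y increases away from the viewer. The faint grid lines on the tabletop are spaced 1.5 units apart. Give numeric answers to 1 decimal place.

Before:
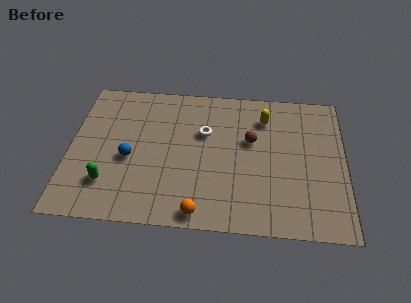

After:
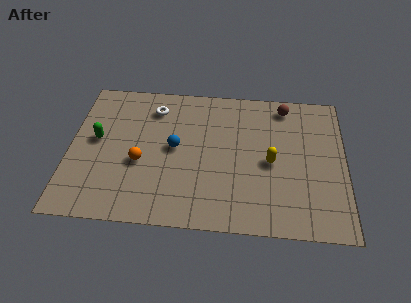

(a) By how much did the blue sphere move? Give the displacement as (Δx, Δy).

(2.0, 0.8)

From the two frames, the blue sphere sits at roughly (2.7, 3.6) before and (4.7, 4.4) after.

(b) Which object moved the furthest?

the orange sphere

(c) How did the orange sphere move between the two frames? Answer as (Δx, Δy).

(-2.7, 2.6)

From the two frames, the orange sphere sits at roughly (5.9, 0.8) before and (3.2, 3.4) after.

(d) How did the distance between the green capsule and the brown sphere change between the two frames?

+1.8

They were about 7.0 units apart before and 8.8 after — 1.8 units further apart.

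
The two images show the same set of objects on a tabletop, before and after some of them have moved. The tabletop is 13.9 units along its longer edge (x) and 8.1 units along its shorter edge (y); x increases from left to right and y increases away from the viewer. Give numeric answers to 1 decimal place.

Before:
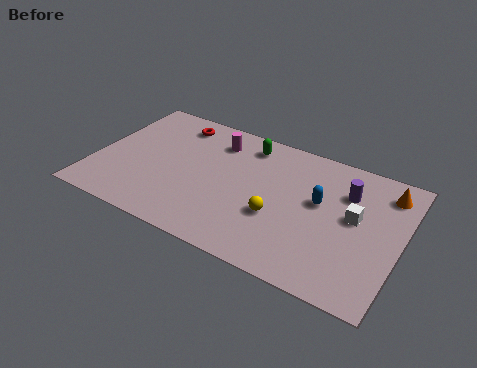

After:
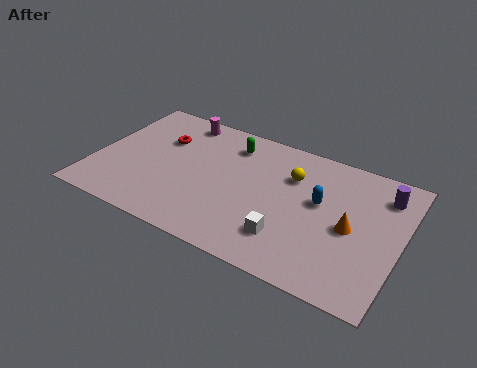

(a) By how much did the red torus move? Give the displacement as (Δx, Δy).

(-0.4, -1.3)

The red torus was at about (3.2, 6.8) and moved to about (2.8, 5.5).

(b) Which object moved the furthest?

the white cube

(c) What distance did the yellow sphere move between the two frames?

2.7

The yellow sphere moved from about (8.5, 3.0) to (8.8, 5.7), a distance of √(0.3² + 2.7²) ≈ 2.7.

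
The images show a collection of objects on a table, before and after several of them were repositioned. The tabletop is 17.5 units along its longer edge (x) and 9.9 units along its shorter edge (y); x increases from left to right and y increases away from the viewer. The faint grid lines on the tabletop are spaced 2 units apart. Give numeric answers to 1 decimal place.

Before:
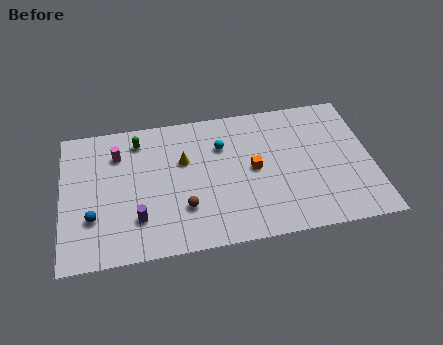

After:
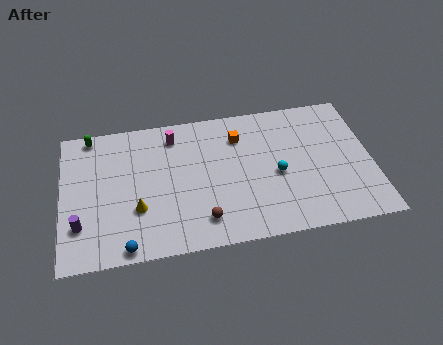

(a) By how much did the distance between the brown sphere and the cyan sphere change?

+0.3

Before: roughly 4.7 units apart; after: 5.0. That's 0.3 units further apart.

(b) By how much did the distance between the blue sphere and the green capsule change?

+2.6

They were about 5.8 units apart before and 8.4 after — 2.6 units further apart.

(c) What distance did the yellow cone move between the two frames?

4.0

The yellow cone moved from about (6.9, 6.3) to (4.2, 3.3), a distance of √(2.7² + 3.0²) ≈ 4.0.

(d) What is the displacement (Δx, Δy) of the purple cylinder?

(-3.2, 0.1)

From the two frames, the purple cylinder sits at roughly (4.2, 2.6) before and (1.0, 2.7) after.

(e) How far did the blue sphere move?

2.9

From (1.7, 3.1) to (3.5, 0.8), the blue sphere covered √(1.8² + 2.3²) ≈ 2.9 units.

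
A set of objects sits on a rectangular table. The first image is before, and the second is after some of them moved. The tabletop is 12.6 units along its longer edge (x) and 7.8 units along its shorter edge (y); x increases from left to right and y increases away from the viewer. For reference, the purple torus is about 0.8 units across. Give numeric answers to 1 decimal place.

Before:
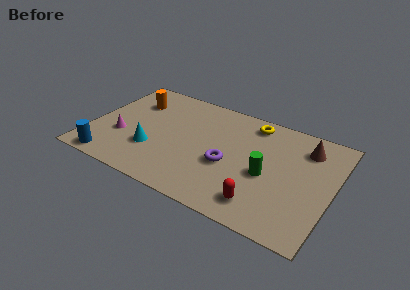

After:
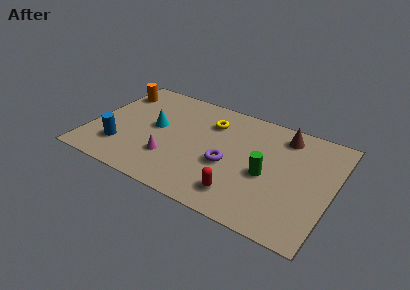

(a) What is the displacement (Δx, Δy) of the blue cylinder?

(0.4, 1.2)

From the two frames, the blue cylinder sits at roughly (1.4, 0.8) before and (1.8, 2.0) after.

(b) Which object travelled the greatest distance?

the magenta cone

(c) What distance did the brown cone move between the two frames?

1.3

From (11.0, 6.1) to (9.8, 6.5), the brown cone covered √(1.2² + 0.4²) ≈ 1.3 units.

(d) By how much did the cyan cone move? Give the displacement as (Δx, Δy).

(-0.1, 1.7)

The cyan cone started near (3.4, 2.5) and ended near (3.3, 4.2).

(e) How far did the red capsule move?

1.1

From (9.3, 1.4) to (8.2, 1.5), the red capsule covered √(1.1² + 0.1²) ≈ 1.1 units.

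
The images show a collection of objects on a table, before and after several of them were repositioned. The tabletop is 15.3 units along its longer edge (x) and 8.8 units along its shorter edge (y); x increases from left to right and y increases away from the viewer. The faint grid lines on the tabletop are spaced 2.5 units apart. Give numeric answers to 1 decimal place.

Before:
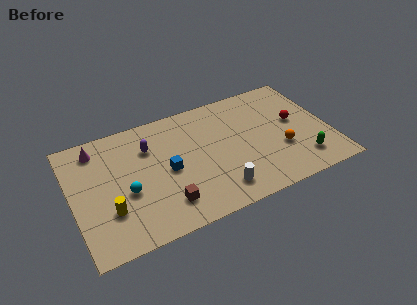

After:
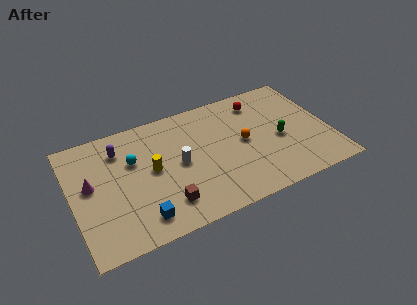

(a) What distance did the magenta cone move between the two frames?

2.6

The magenta cone moved from about (1.7, 7.4) to (1.1, 4.9), a distance of √(0.6² + 2.5²) ≈ 2.6.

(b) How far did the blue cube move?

3.3

From (5.6, 4.2) to (3.7, 1.5), the blue cube covered √(1.9² + 2.7²) ≈ 3.3 units.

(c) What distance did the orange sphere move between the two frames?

2.5

The orange sphere moved from about (12.3, 3.1) to (10.2, 4.5), a distance of √(2.1² + 1.4²) ≈ 2.5.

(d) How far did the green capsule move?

2.4

From (13.4, 1.8) to (12.3, 3.9), the green capsule covered √(1.1² + 2.1²) ≈ 2.4 units.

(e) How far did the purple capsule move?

1.8

From (4.7, 6.3) to (3.0, 6.8), the purple capsule covered √(1.7² + 0.5²) ≈ 1.8 units.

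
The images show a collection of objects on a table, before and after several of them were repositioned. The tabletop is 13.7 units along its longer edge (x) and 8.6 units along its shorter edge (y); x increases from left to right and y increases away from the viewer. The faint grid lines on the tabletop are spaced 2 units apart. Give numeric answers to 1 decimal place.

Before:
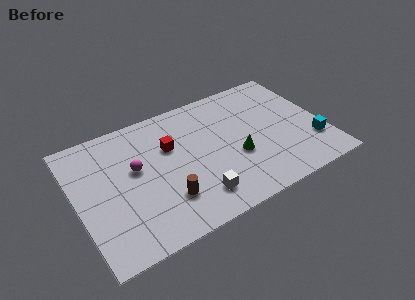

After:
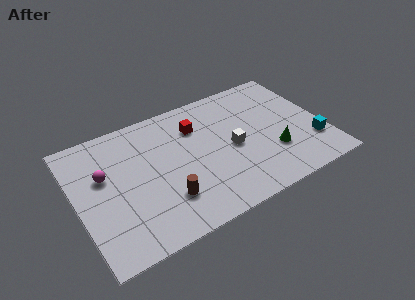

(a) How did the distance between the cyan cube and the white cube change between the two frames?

-2.1

The distance was about 6.7 in the first image and 4.6 in the second, so they moved 2.1 units closer together.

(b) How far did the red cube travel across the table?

1.7

The red cube was near (5.3, 5.6) before and (6.9, 6.3) after, so it travelled √(1.6² + 0.7²) ≈ 1.7 units.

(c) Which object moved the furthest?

the white cube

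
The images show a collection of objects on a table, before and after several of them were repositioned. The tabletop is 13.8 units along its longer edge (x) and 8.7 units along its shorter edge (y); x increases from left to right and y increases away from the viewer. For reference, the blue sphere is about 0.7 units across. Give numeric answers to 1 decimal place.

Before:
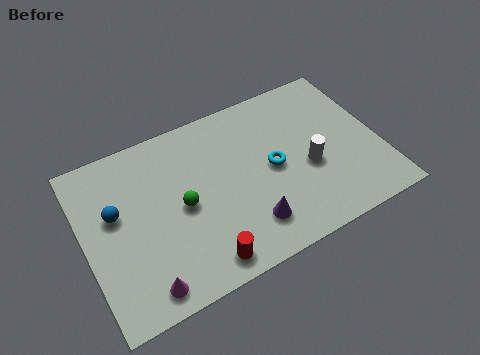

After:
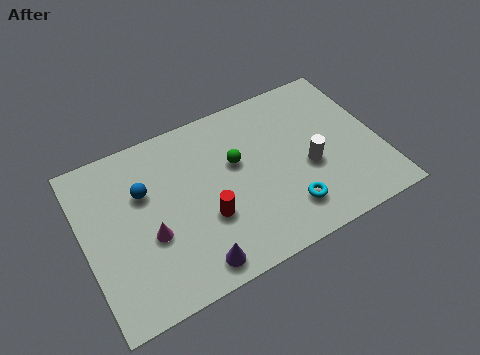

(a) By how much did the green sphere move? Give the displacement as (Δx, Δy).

(2.7, 1.1)

The green sphere was at about (4.5, 4.2) and moved to about (7.2, 5.3).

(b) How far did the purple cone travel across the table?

2.8

The purple cone was near (7.3, 1.9) before and (4.6, 1.1) after, so it travelled √(2.7² + 0.8²) ≈ 2.8 units.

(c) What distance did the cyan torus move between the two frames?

2.4

The cyan torus was near (8.8, 4.3) before and (9.1, 1.9) after, so it travelled √(0.3² + 2.4²) ≈ 2.4 units.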